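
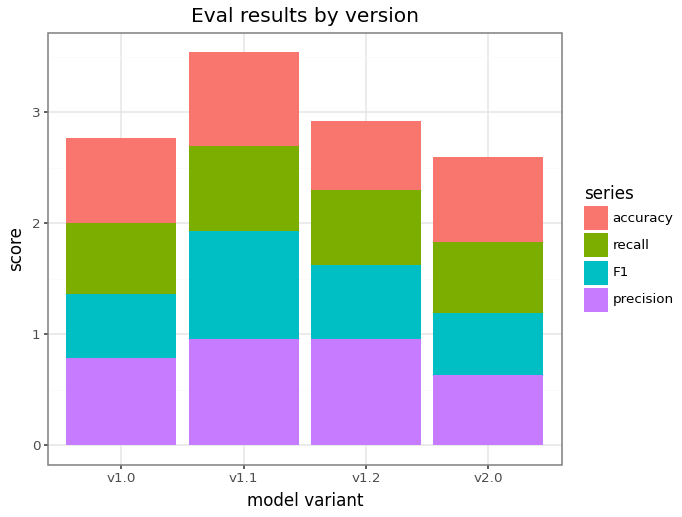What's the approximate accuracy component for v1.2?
accuracy top ≈ 3.0, bottom ≈ 2.5; segment ≈ 0.5.

≈ 0.5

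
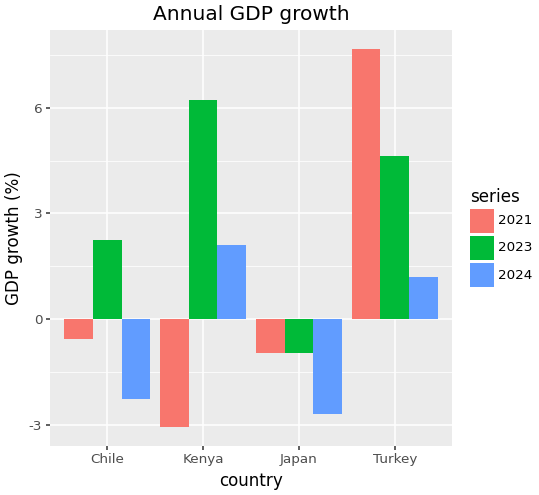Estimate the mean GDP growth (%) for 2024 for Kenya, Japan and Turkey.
≈ 0

(2 + -3 + 1) / 3 ≈ 0.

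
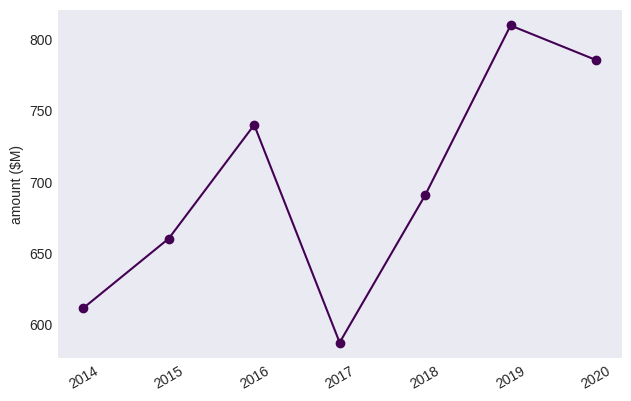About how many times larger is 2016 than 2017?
≈ 1.28×

2016 ≈ 740, 2017 ≈ 580; 740/580 ≈ 1.28.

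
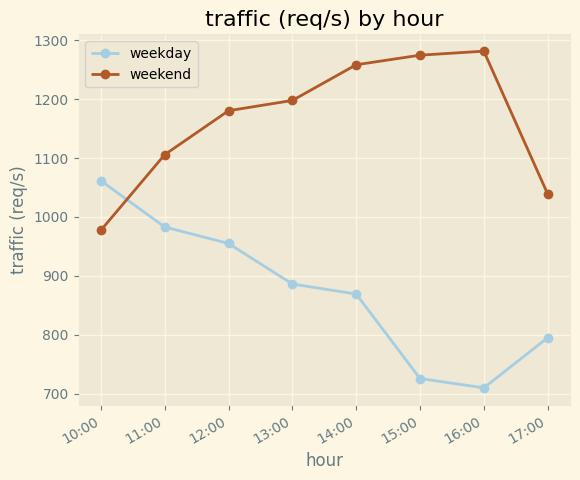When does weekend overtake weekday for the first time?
11:00

10:00: weekend ≈ 1000 vs weekday ≈ 1050 (not yet); 11:00: weekend ≈ 1100 vs weekday ≈ 1000 (first crossover).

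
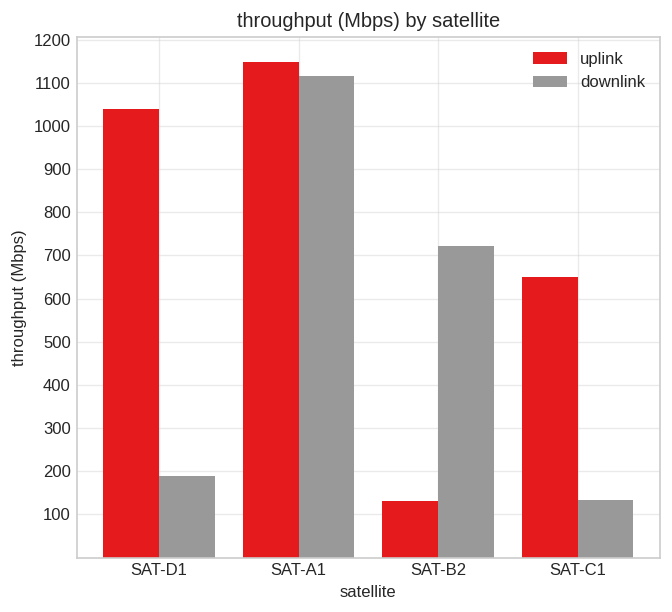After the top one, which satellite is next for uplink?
Top 3 for uplink: SAT-A1 ≈ 1100, SAT-D1 ≈ 1000, SAT-C1 ≈ 700.

SAT-D1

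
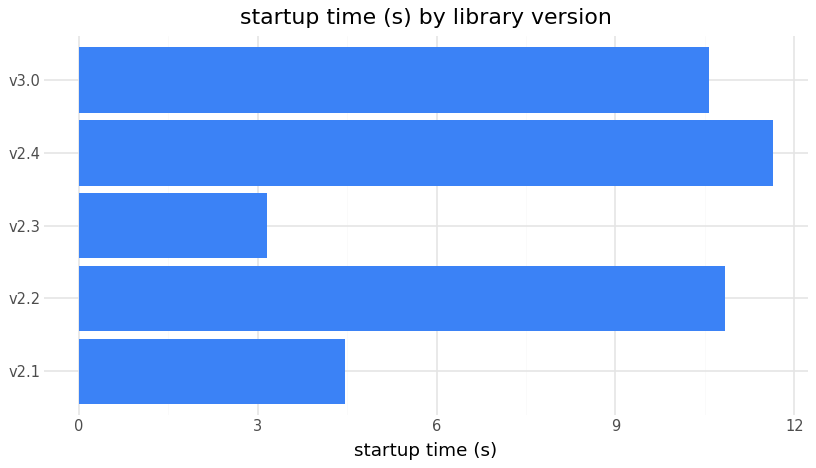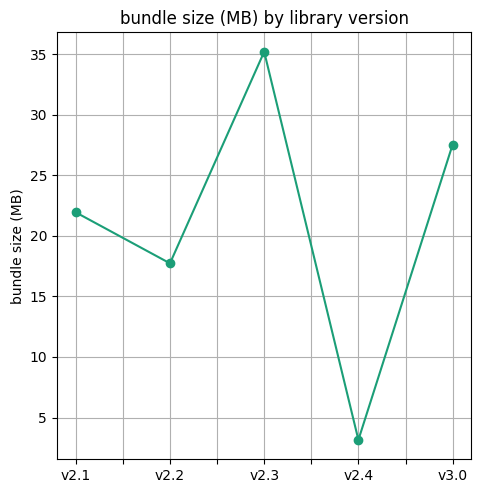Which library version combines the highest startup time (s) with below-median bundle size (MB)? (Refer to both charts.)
v2.4

Chart 2 median bundle size (MB) ≈ 20; below-median library versions: v2.2, v2.4. Among those, v2.4 has the highest startup time (s) (≈ 12).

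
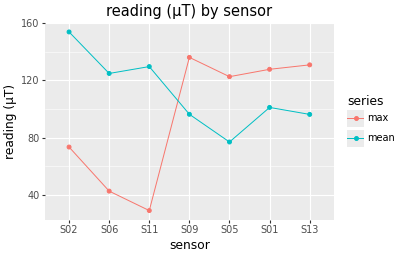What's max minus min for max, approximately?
Max S09 ≈ 140, min S11 ≈ 20; range ≈ 120.

≈ 120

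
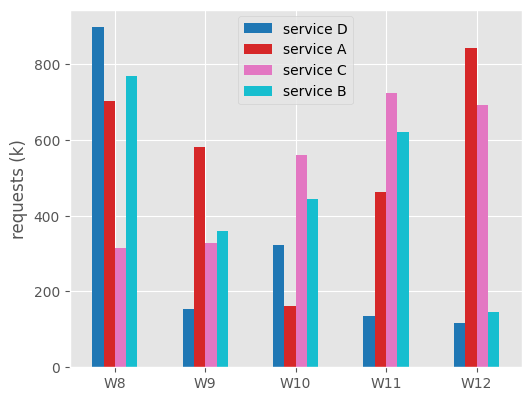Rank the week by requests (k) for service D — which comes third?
W9

Top 4 for service D: W8 ≈ 900, W10 ≈ 300, W9 ≈ 200, W11 ≈ 100.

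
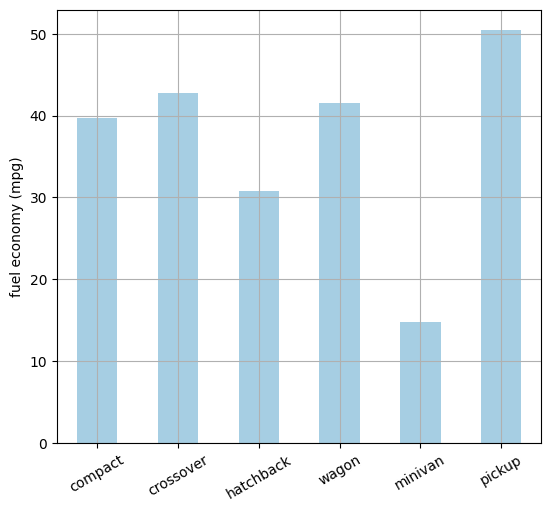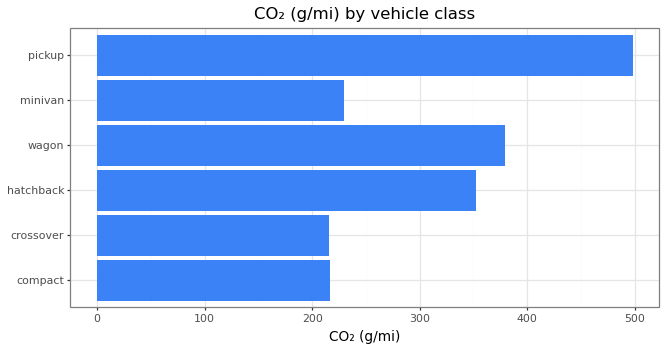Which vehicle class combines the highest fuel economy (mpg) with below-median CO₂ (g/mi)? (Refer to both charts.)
crossover

Chart 2 median CO₂ (g/mi) ≈ 300; below-median vehicle classes: compact, crossover, minivan. Among those, crossover has the highest fuel economy (mpg) (≈ 45).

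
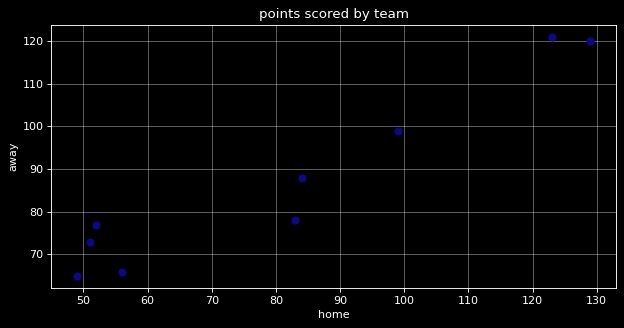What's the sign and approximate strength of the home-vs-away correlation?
positive, strong

Points are positively correlated; strong (|r| ≈ 1.0).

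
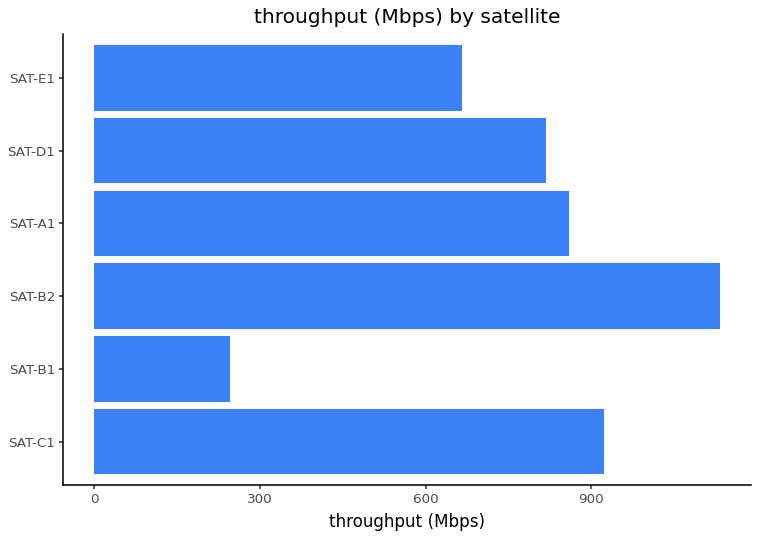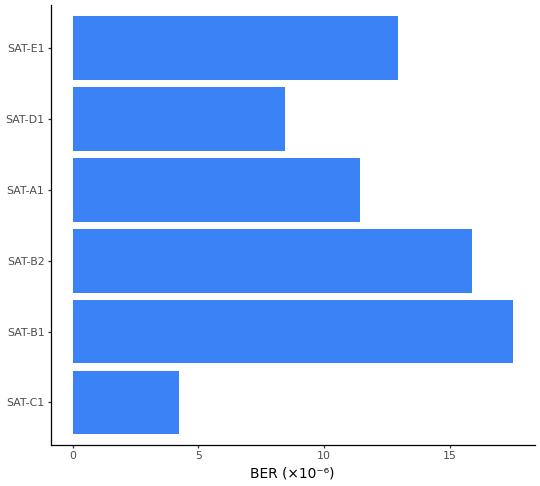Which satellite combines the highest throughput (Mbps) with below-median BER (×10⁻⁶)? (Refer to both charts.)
Chart 2 median BER (×10⁻⁶) ≈ 12; below-median satellites: SAT-C1, SAT-A1, SAT-D1. Among those, SAT-C1 has the highest throughput (Mbps) (≈ 1000).

SAT-C1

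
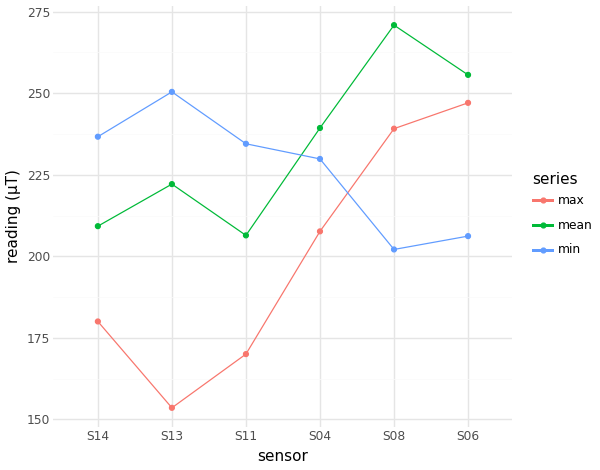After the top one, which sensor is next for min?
Top 3 for min: S13 ≈ 250, S14 ≈ 240, S11 ≈ 230.

S14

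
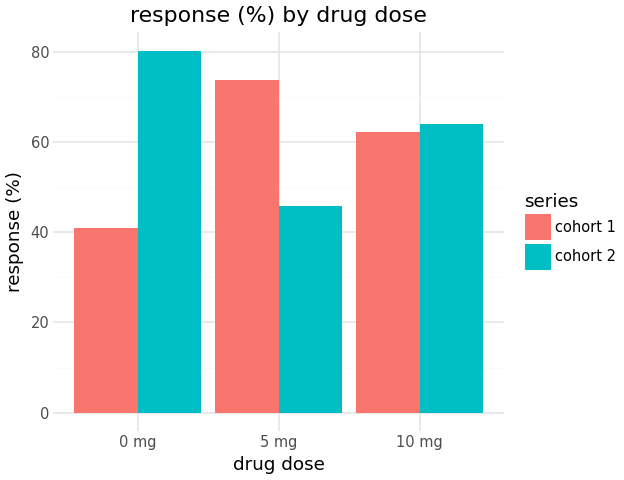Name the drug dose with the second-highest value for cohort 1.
10 mg

Top 3 for cohort 1: 5 mg ≈ 70, 10 mg ≈ 60, 0 mg ≈ 40.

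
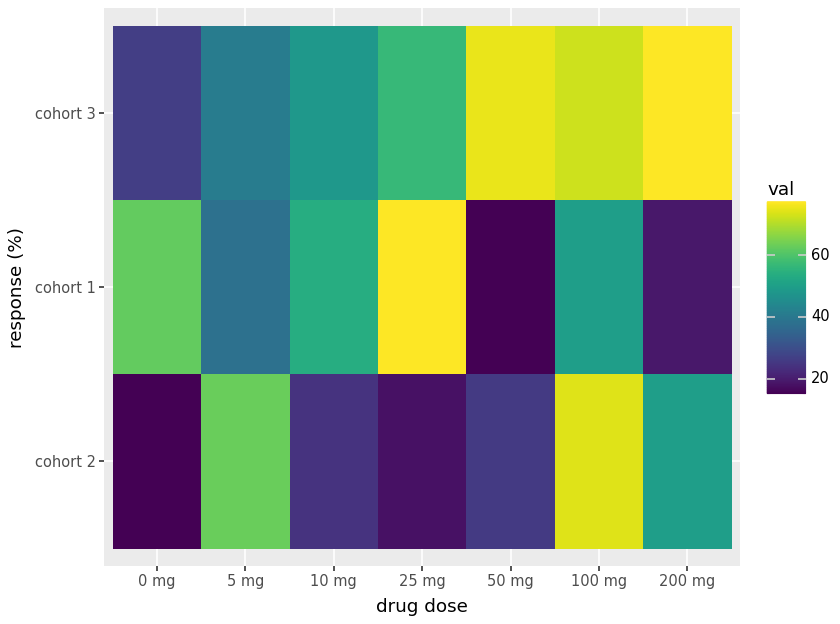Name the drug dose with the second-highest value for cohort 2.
Top 3 for cohort 2: 100 mg ≈ 70, 5 mg ≈ 60, 200 mg ≈ 50.

5 mg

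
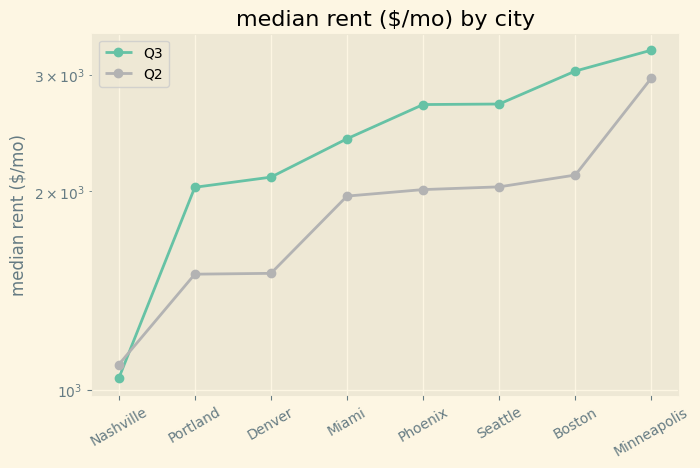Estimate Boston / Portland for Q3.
≈ 1.5×

Boston ≈ 3000, Portland ≈ 2000; 3000/2000 ≈ 1.5.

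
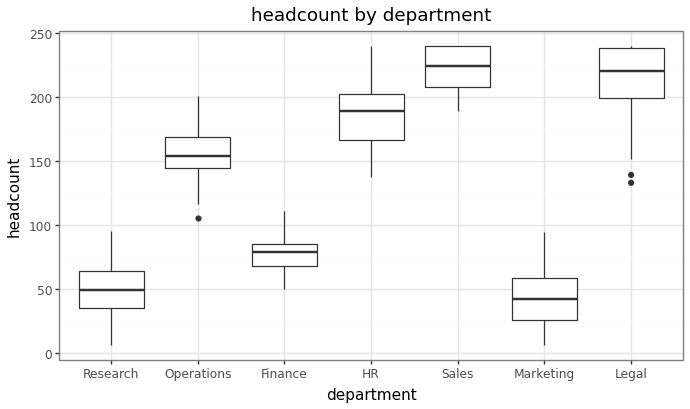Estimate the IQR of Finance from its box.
Q3 ≈ 80, Q1 ≈ 60; IQR ≈ 20.

≈ 20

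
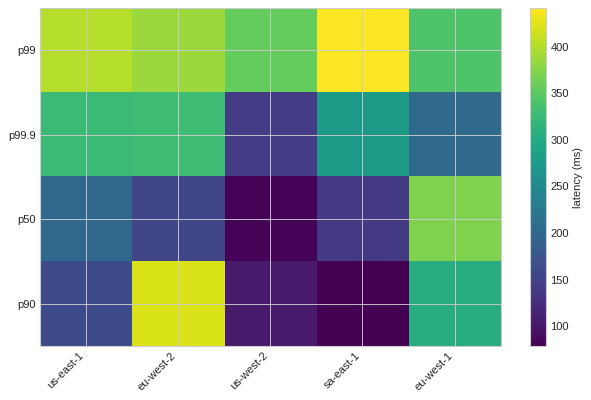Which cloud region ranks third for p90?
us-east-1

Top 4 for p90: eu-west-2 ≈ 400, eu-west-1 ≈ 300, us-east-1 ≈ 150, us-west-2 ≈ 100.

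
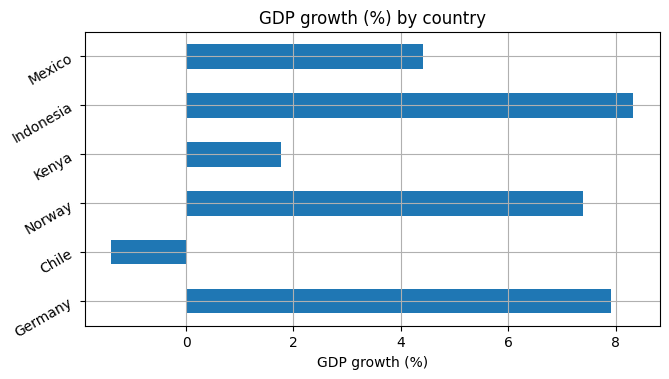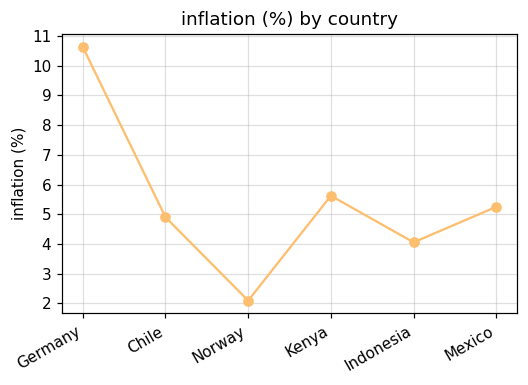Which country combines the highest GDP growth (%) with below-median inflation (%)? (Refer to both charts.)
Indonesia

Chart 2 median inflation (%) ≈ 5; below-median countries: Chile, Norway, Indonesia. Among those, Indonesia has the highest GDP growth (%) (≈ 8).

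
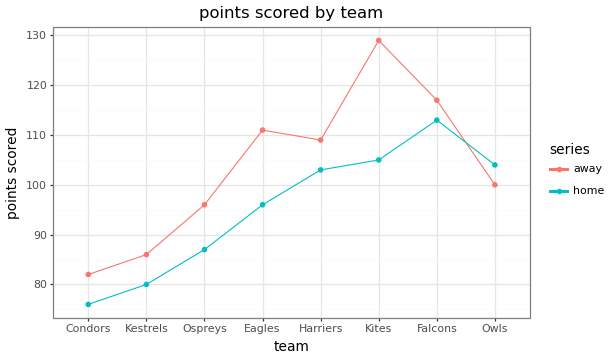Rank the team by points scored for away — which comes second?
Top 3 for away: Kites ≈ 130, Falcons ≈ 115, Eagles ≈ 110.

Falcons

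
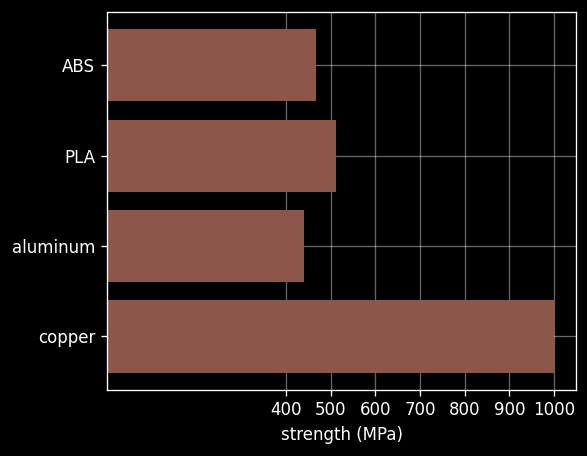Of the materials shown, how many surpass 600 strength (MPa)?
Above 600: copper.

1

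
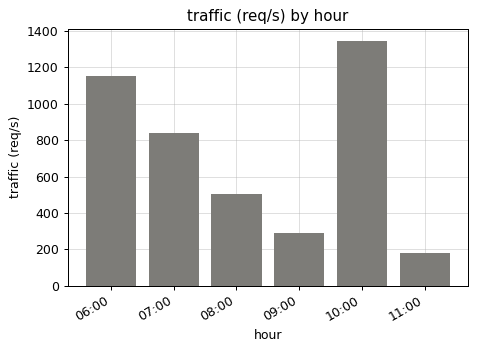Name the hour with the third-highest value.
07:00

Top 4: 10:00 ≈ 1400, 06:00 ≈ 1200, 07:00 ≈ 800, 08:00 ≈ 600.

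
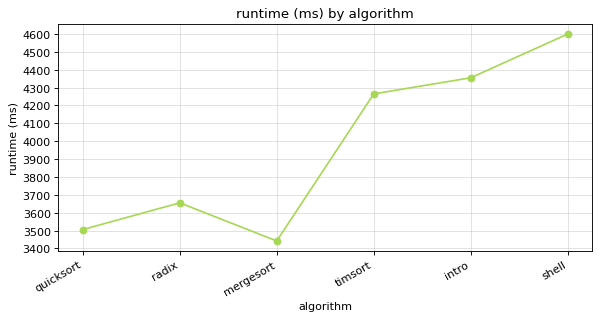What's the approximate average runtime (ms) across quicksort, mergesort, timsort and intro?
(3500 + 3400 + 4300 + 4400) / 4 ≈ 3900.

≈ 3900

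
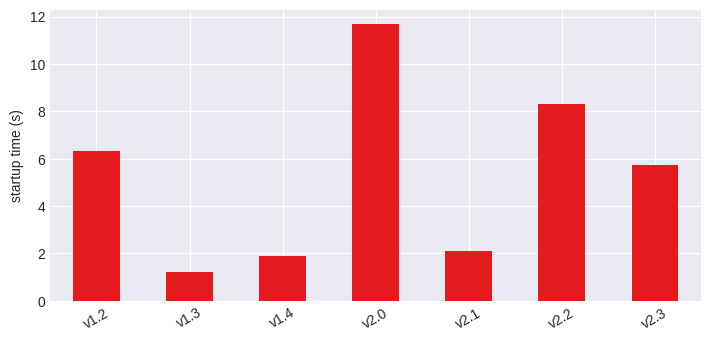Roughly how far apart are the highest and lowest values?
≈ 11

Max v2.0 ≈ 12, min v1.3 ≈ 1; range ≈ 11.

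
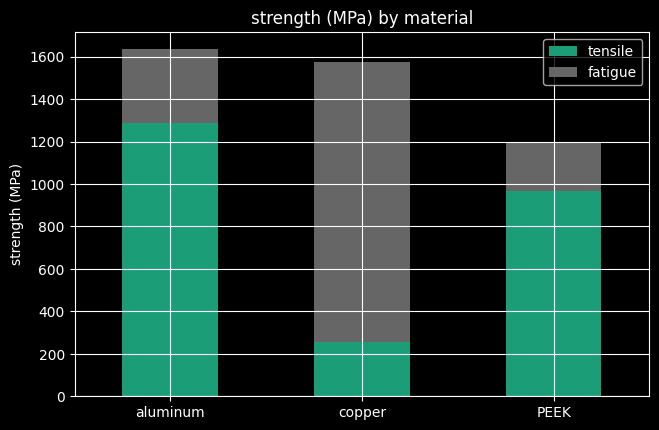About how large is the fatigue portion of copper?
≈ 1400

fatigue top ≈ 1600, bottom ≈ 200; segment ≈ 1400.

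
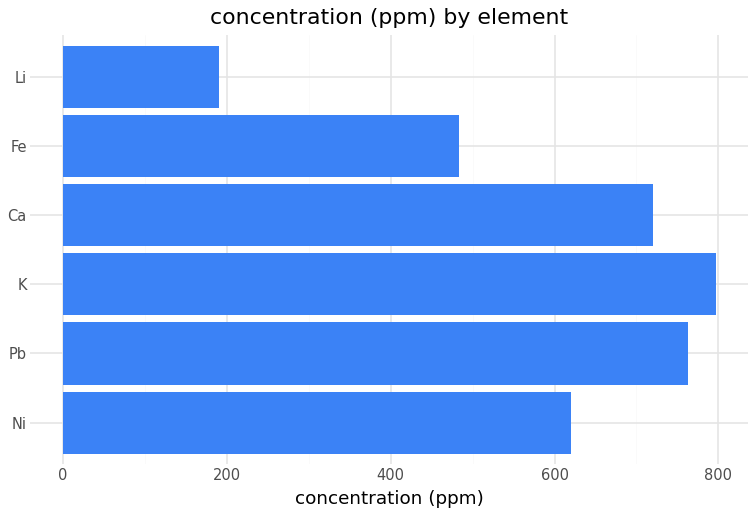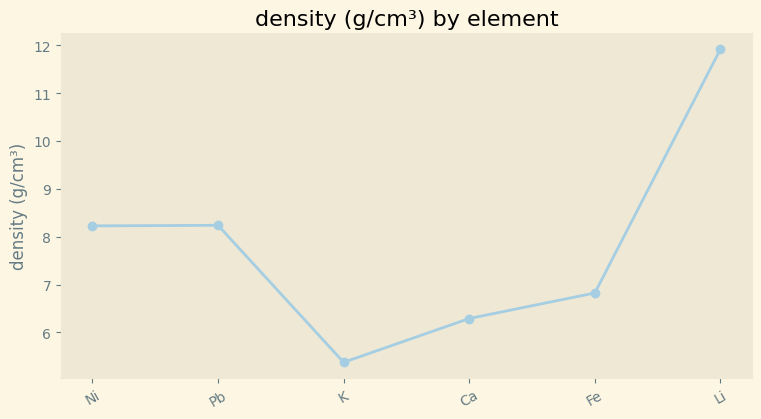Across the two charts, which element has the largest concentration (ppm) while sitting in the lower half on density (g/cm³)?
Chart 2 median density (g/cm³) ≈ 8; below-median elements: K, Ca, Fe. Among those, K has the highest concentration (ppm) (≈ 800).

K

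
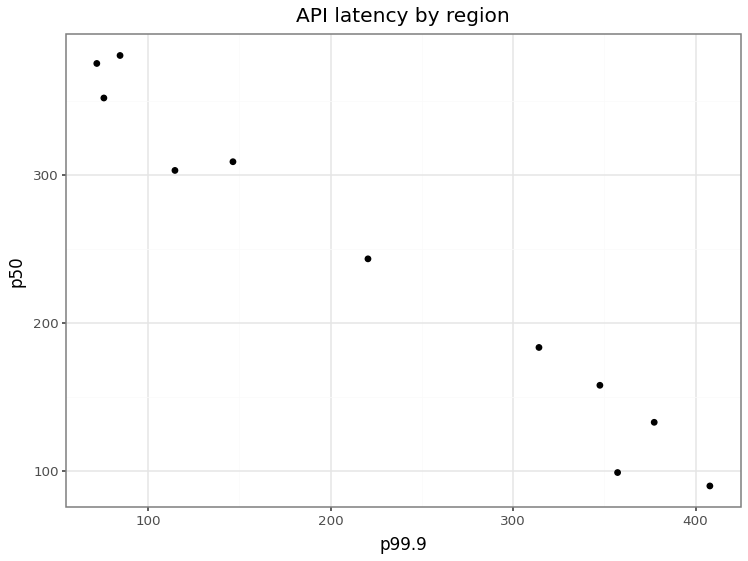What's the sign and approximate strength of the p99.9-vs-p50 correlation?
negative, strong

Points are negatively correlated; strong (|r| ≈ 1.0).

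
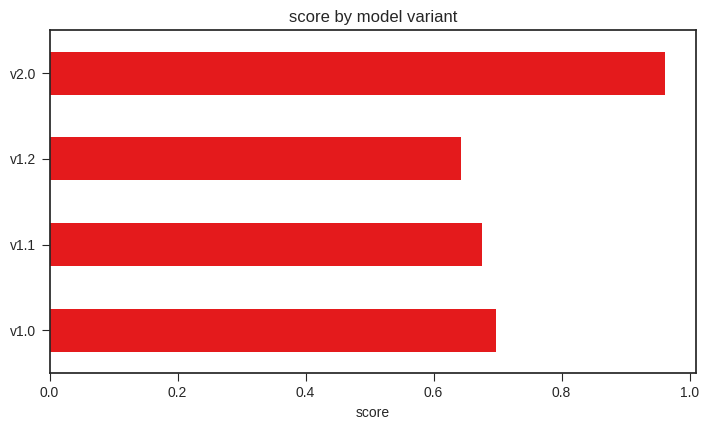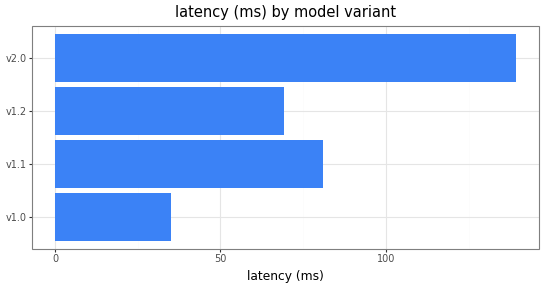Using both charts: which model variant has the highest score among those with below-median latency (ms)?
v1.0

Chart 2 median latency (ms) ≈ 80; below-median model variants: v1.0, v1.2. Among those, v1.0 has the highest score (≈ 0.7).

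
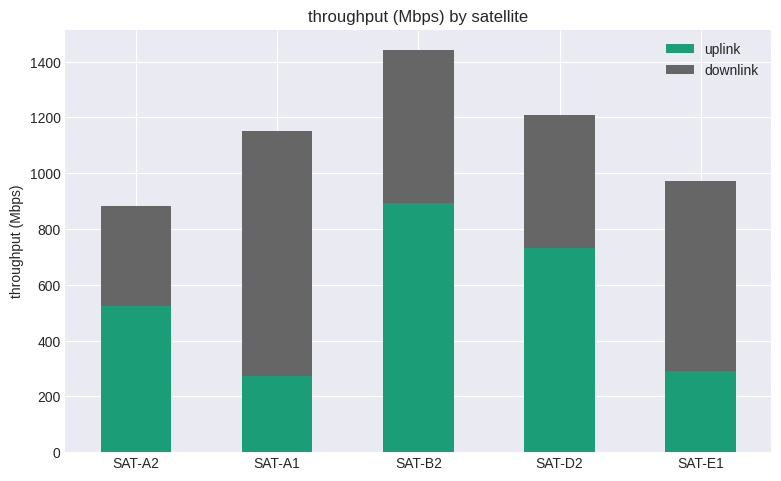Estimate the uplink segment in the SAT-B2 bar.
≈ 800

uplink top ≈ 800, bottom ≈ 0; segment ≈ 800.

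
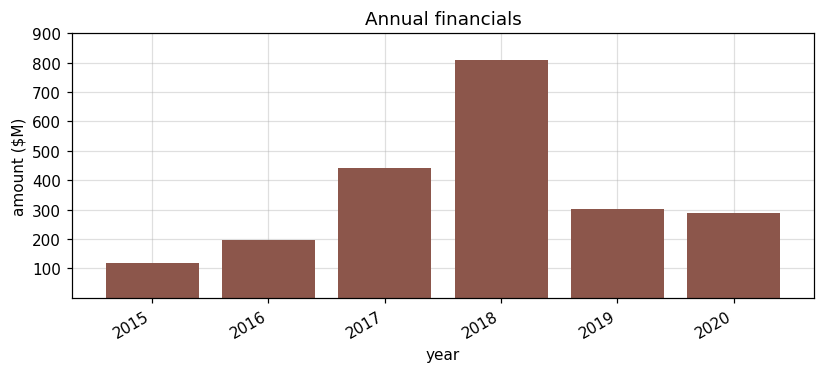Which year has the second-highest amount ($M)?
2017

Top 3: 2018 ≈ 800, 2017 ≈ 400, 2019 ≈ 300.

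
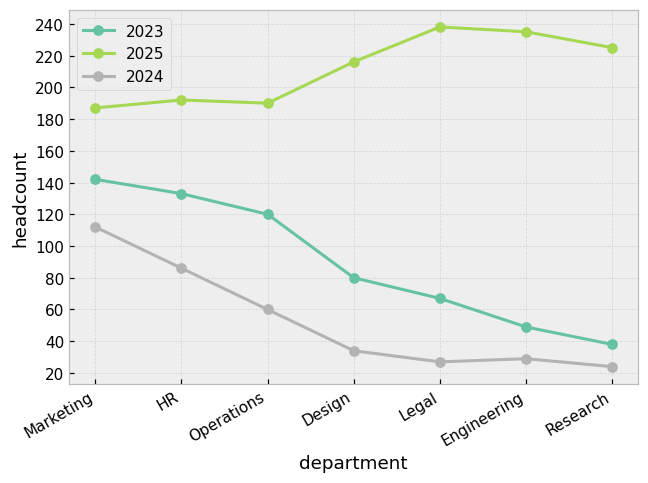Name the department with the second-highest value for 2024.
HR

Top 3 for 2024: Marketing ≈ 120, HR ≈ 80, Operations ≈ 60.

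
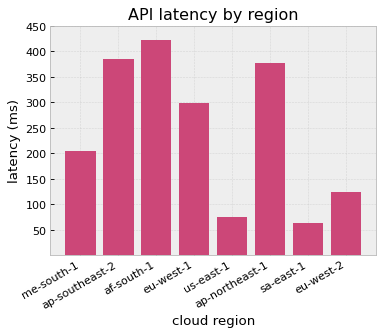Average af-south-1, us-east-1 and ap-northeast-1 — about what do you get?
≈ 283

(400 + 50 + 400) / 3 ≈ 283.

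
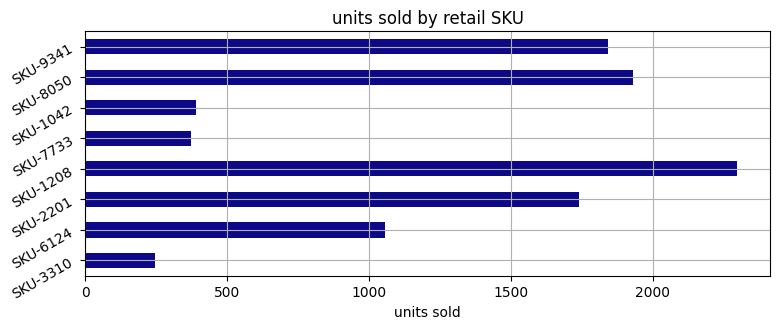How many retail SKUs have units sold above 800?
5

Above 800: SKU-6124, SKU-2201, SKU-1208, SKU-8050, SKU-9341.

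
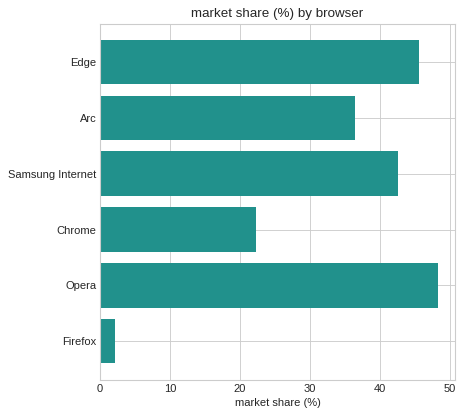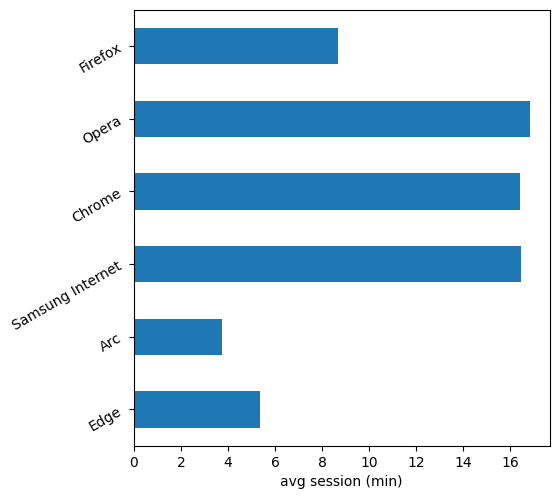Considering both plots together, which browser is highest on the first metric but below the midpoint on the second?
Chart 2 median avg session (min) ≈ 12; below-median browsers: Edge, Arc, Firefox. Among those, Edge has the highest market share (%) (≈ 45).

Edge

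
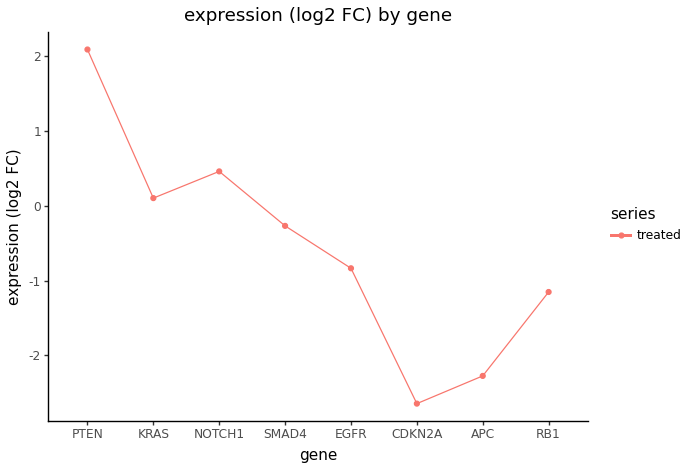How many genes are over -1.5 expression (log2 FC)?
Above -1.5: PTEN, KRAS, NOTCH1, SMAD4, EGFR, RB1.

6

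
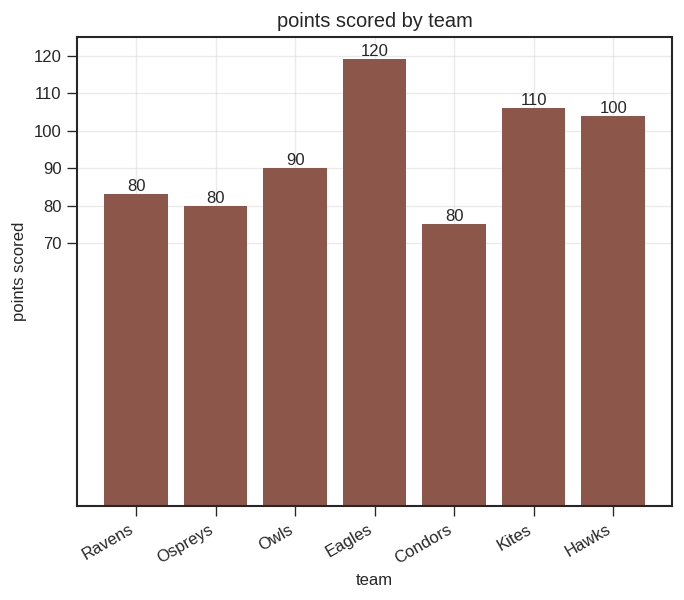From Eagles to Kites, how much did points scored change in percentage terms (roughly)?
Eagles ≈ 120, Kites ≈ 110; (110 − 120) / 120 ≈ -8.3%.

≈ -8.3%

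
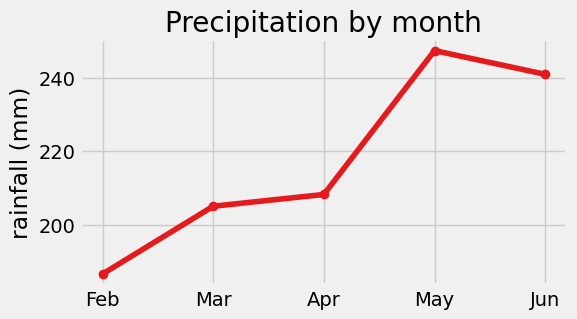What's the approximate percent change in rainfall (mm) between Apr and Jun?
≈ +14.3%

Apr ≈ 210, Jun ≈ 240; (240 − 210) / 210 ≈ +14.3%.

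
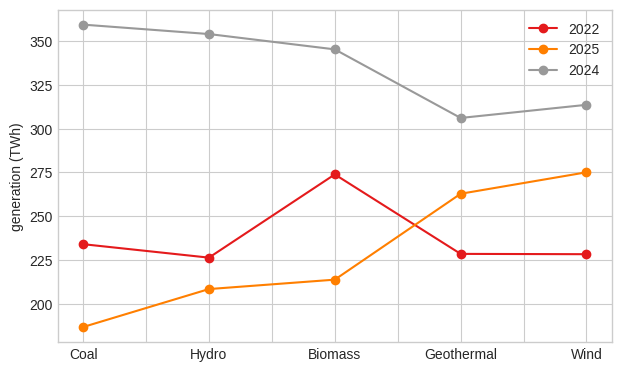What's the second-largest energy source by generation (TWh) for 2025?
Top 3 for 2025: Wind ≈ 280, Geothermal ≈ 260, Biomass ≈ 220.

Geothermal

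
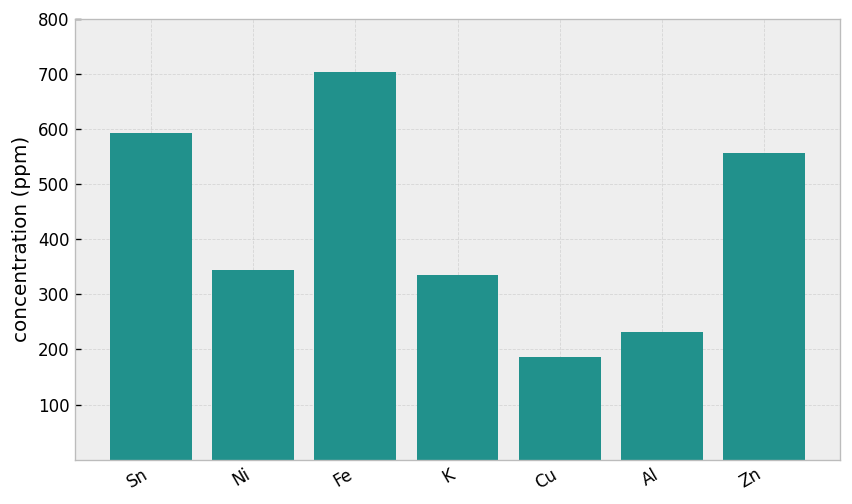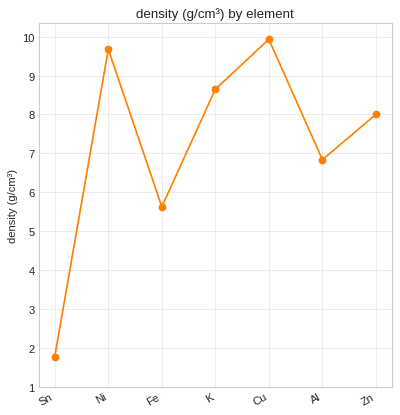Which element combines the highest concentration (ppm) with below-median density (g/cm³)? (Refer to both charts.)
Chart 2 median density (g/cm³) ≈ 8; below-median elements: Sn, Fe, Al. Among those, Fe has the highest concentration (ppm) (≈ 700).

Fe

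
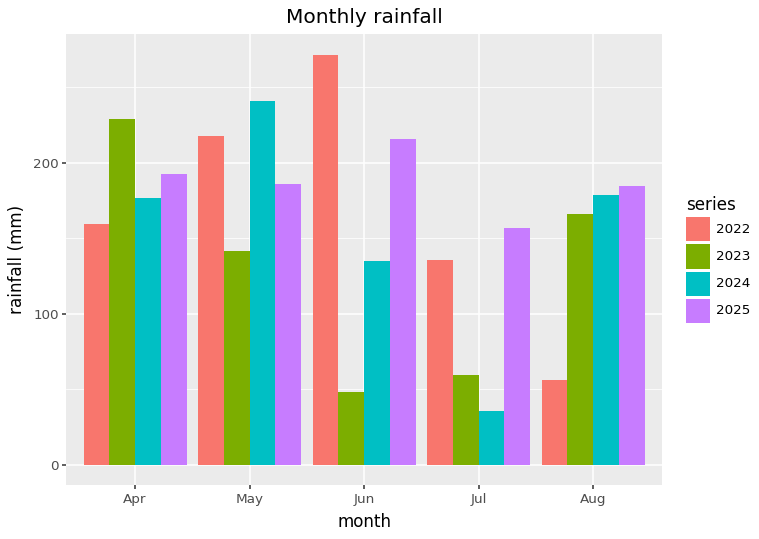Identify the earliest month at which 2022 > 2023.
Apr: 2022 ≈ 150 vs 2023 ≈ 225 (not yet); May: 2022 ≈ 225 vs 2023 ≈ 150 (first crossover).

May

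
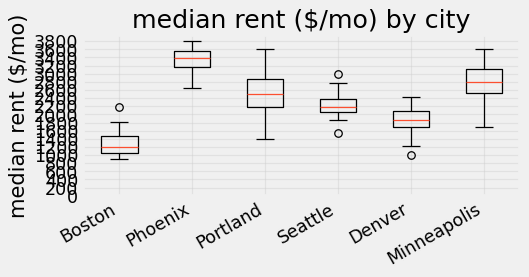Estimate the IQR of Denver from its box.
Q3 ≈ 2000, Q1 ≈ 1600; IQR ≈ 400.

≈ 400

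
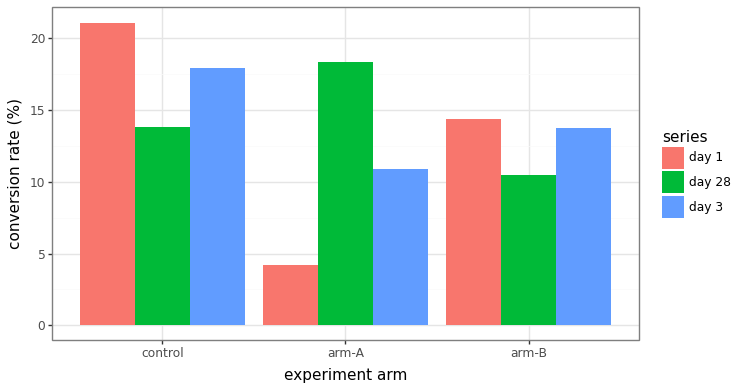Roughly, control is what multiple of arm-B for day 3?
≈ 1.29×

control ≈ 18, arm-B ≈ 14; 18/14 ≈ 1.29.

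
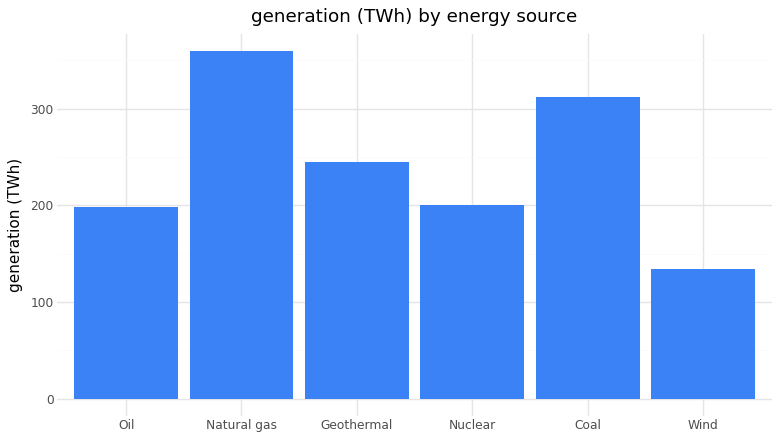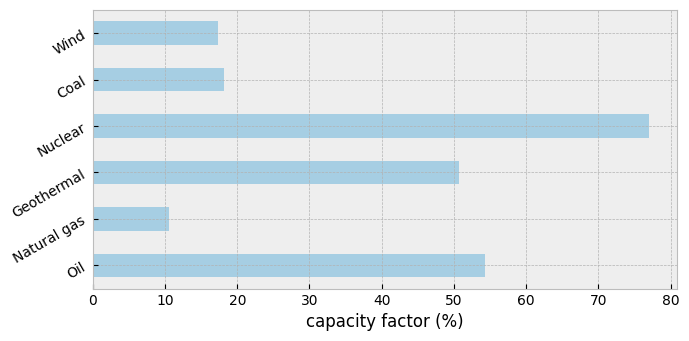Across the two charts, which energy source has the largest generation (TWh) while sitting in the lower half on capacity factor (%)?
Chart 2 median capacity factor (%) ≈ 30; below-median energy sources: Natural gas, Coal, Wind. Among those, Natural gas has the highest generation (TWh) (≈ 350).

Natural gas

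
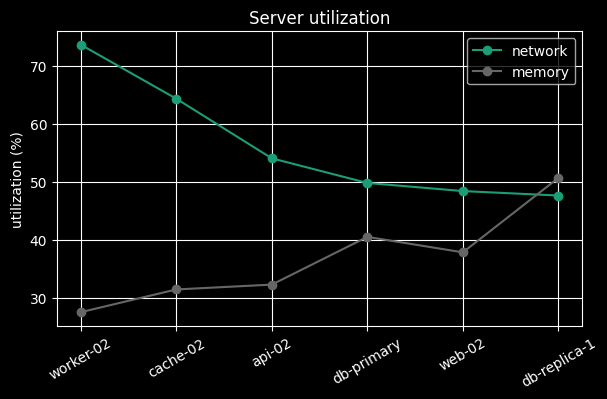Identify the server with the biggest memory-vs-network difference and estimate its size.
worker-02, ≈ 50 %

worker-02: memory ≈ 25, network ≈ 75 → gap ≈ 50. Next-largest (cache-02) is only ≈ 35.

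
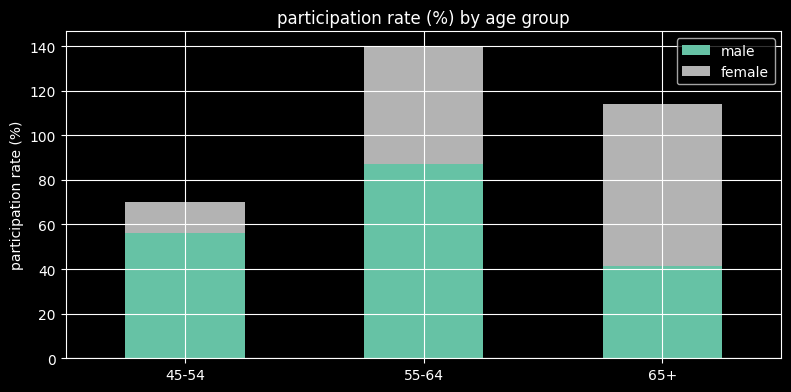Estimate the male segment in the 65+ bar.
male top ≈ 40, bottom ≈ 0; segment ≈ 40.

≈ 40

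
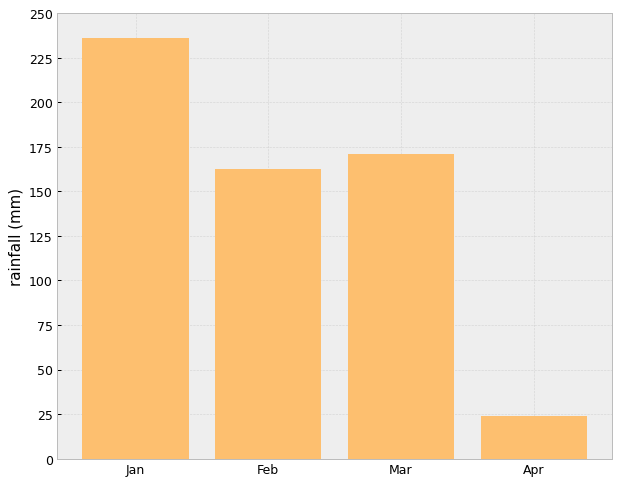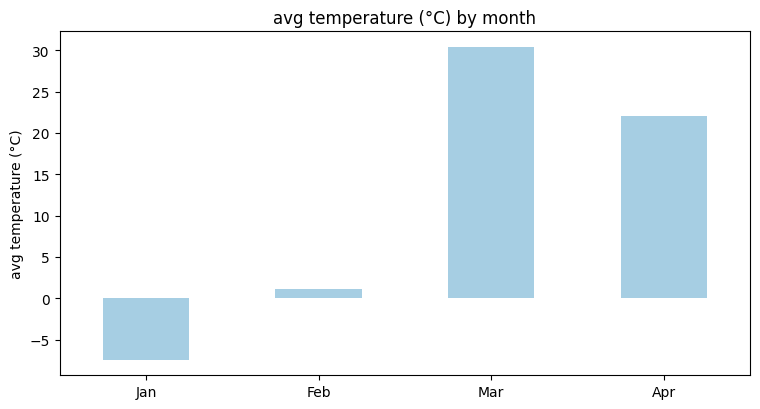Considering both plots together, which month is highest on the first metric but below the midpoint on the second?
Chart 2 median avg temperature (°C) ≈ 10; below-median months: Jan, Feb. Among those, Jan has the highest rainfall (mm) (≈ 225).

Jan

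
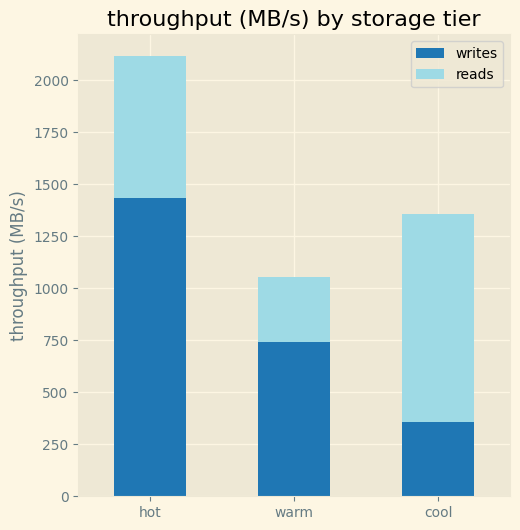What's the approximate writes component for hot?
writes top ≈ 1400, bottom ≈ 0; segment ≈ 1400.

≈ 1400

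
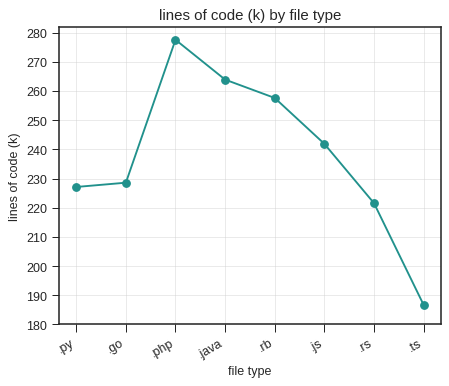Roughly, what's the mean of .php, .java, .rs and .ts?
(280 + 260 + 220 + 190) / 4 ≈ 238.

≈ 238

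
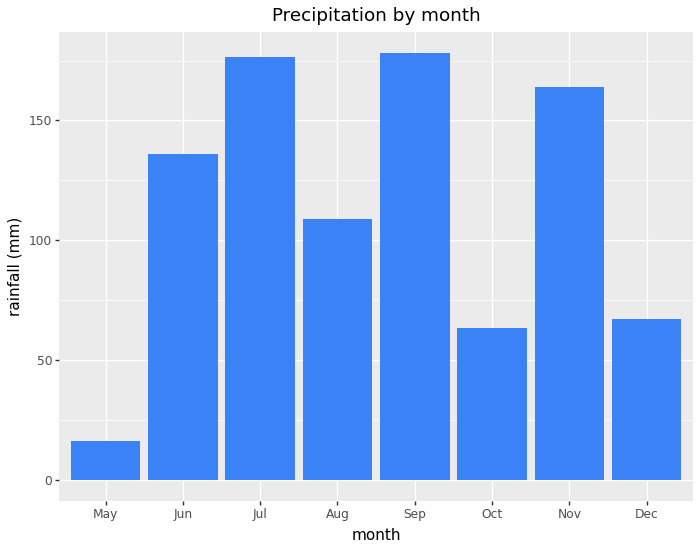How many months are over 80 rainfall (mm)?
Above 80: Jun, Jul, Aug, Sep, Nov.

5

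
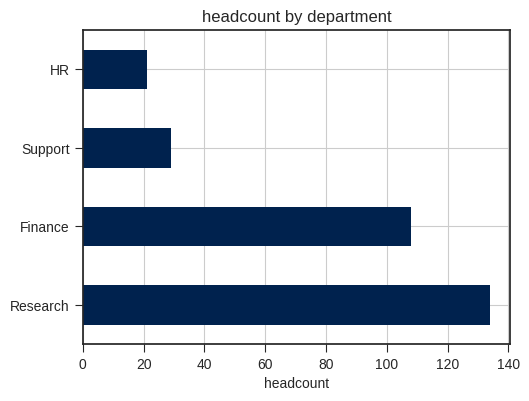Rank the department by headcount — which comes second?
Top 3: Research ≈ 140, Finance ≈ 100, Support ≈ 20.

Finance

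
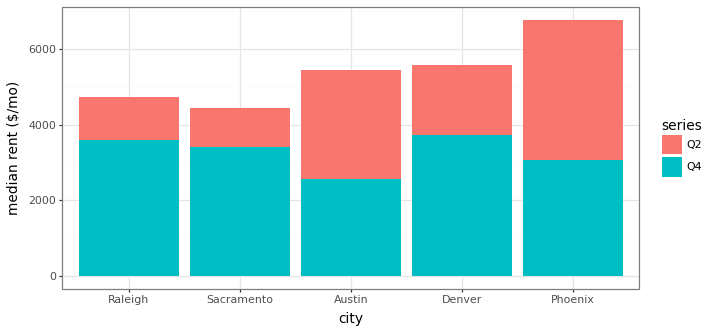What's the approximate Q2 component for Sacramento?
≈ 1000

Q2 top ≈ 4000, bottom ≈ 3000; segment ≈ 1000.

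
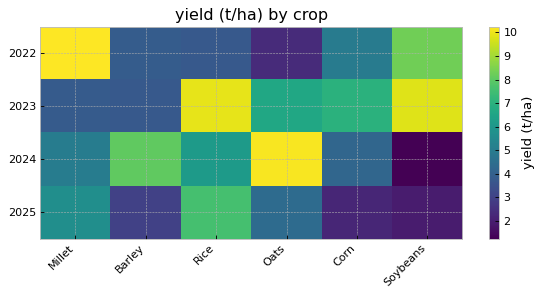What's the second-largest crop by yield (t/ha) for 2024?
Top 3 for 2024: Oats ≈ 10, Barley ≈ 8, Rice ≈ 6.

Barley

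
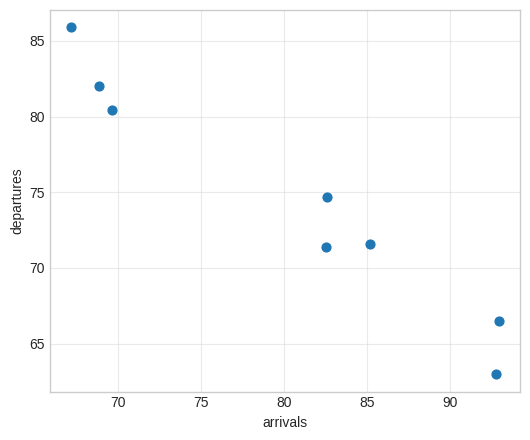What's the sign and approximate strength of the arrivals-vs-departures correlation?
Points are negatively correlated; strong (|r| ≈ 1.0).

negative, strong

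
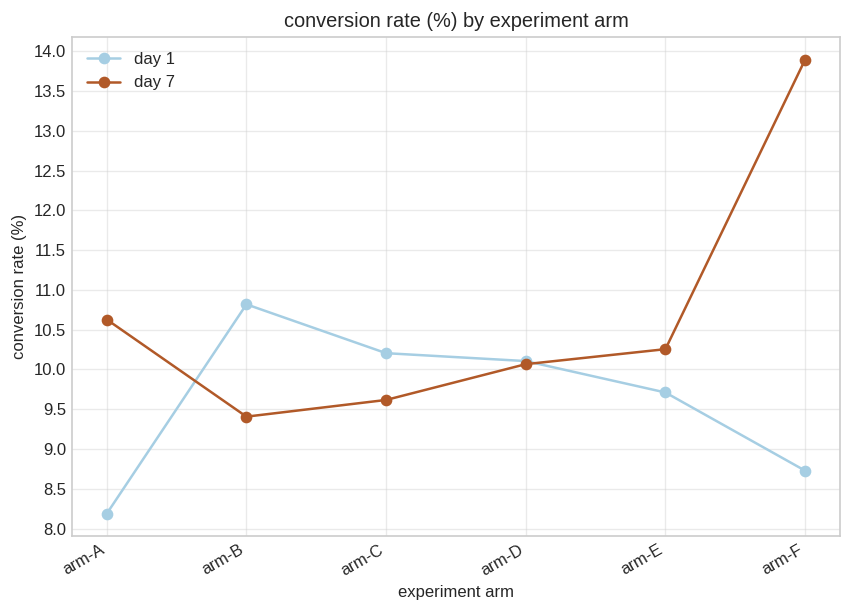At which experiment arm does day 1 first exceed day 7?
arm-A: day 1 ≈ 8.0 vs day 7 ≈ 10.5 (not yet); arm-B: day 1 ≈ 11.0 vs day 7 ≈ 9.5 (first crossover).

arm-B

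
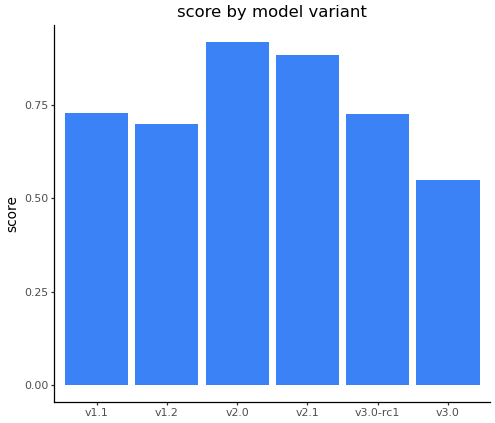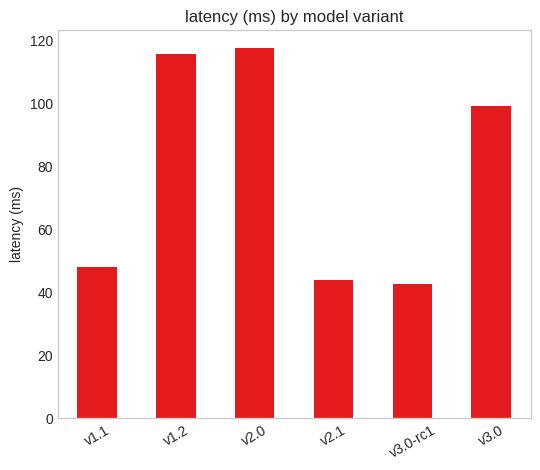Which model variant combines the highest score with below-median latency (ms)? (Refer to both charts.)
v2.1

Chart 2 median latency (ms) ≈ 80; below-median model variants: v1.1, v2.1, v3.0-rc1. Among those, v2.1 has the highest score (≈ 0.9).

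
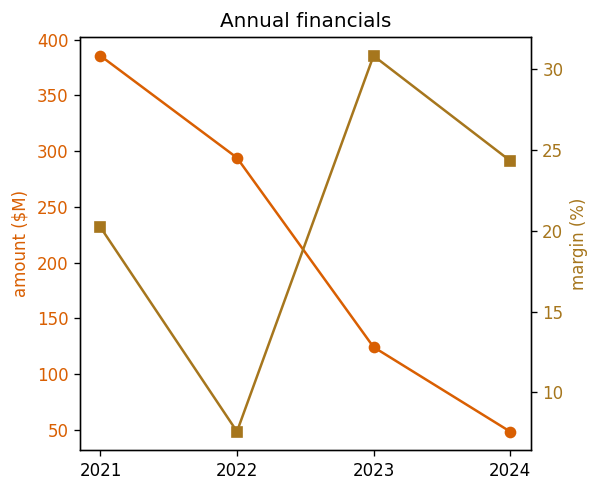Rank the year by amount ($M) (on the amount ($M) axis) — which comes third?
2023

Top 4 (on the amount ($M) axis): 2021 ≈ 400, 2022 ≈ 300, 2023 ≈ 100, 2024 ≈ 50.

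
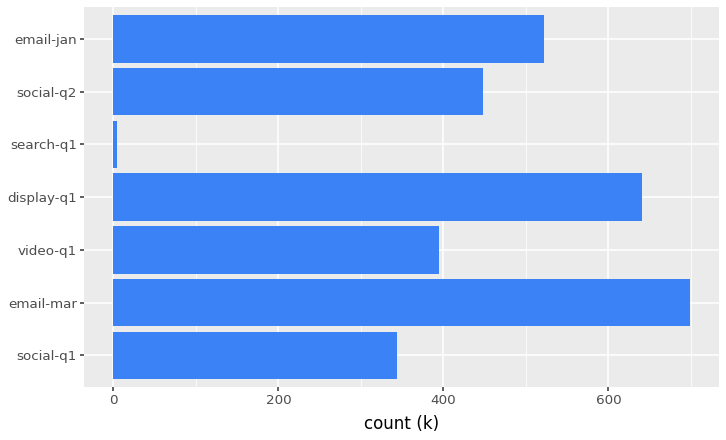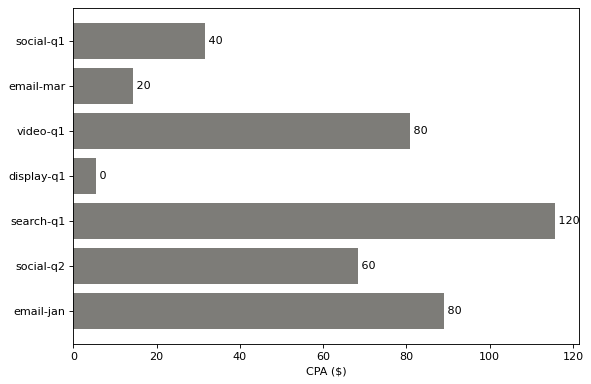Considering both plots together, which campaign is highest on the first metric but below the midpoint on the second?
email-mar

Chart 2 median CPA ($) ≈ 60; below-median campaigns: social-q1, email-mar, display-q1. Among those, email-mar has the highest count (k) (≈ 700).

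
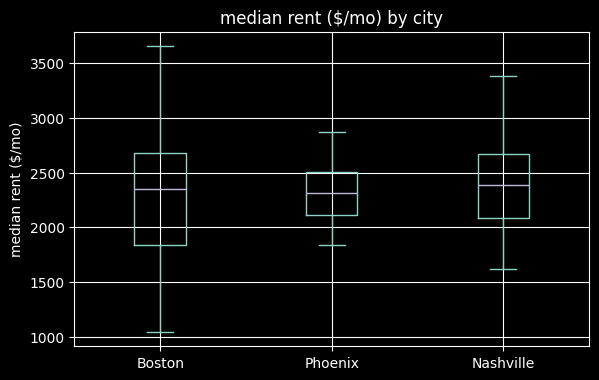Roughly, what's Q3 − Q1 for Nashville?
Q3 ≈ 2660, Q1 ≈ 2080; IQR ≈ 580.

≈ 580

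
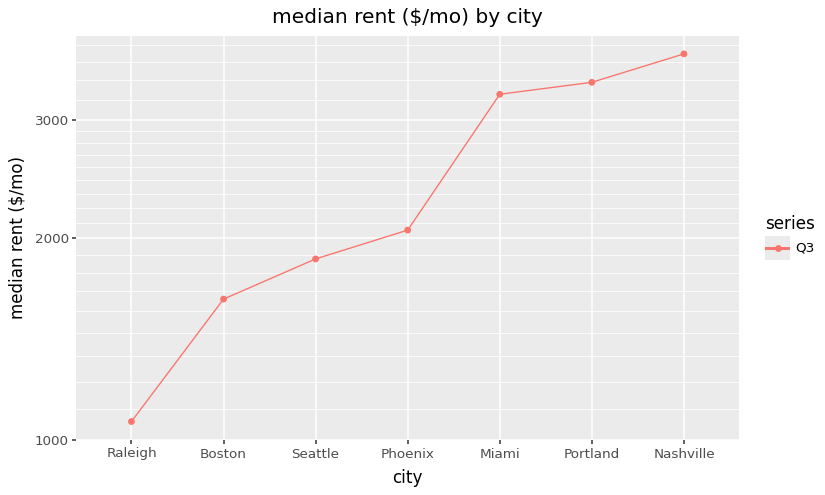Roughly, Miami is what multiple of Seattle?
≈ 1.75×

Miami ≈ 3500, Seattle ≈ 2000; 3500/2000 ≈ 1.75.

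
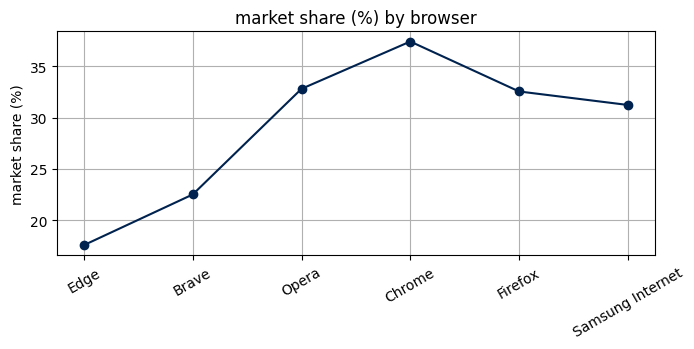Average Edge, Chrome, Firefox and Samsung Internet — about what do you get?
≈ 30

(18 + 38 + 32 + 32) / 4 ≈ 30.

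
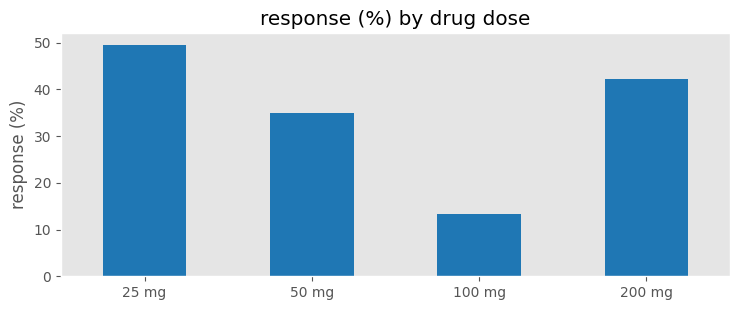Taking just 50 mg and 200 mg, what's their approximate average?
≈ 38

(35 + 40) / 2 ≈ 38.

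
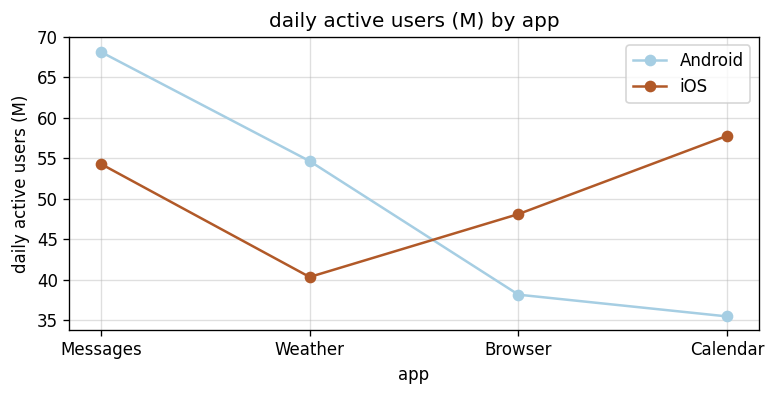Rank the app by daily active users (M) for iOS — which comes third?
Browser

Top 4 for iOS: Calendar ≈ 60, Messages ≈ 55, Browser ≈ 50, Weather ≈ 40.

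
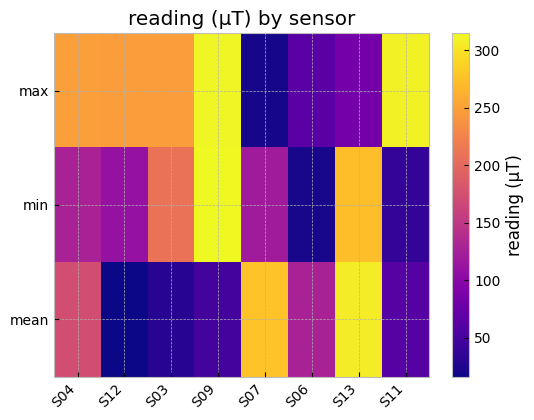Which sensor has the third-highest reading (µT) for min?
Top 4 for min: S09 ≈ 325, S13 ≈ 275, S03 ≈ 200, S04 ≈ 125.

S03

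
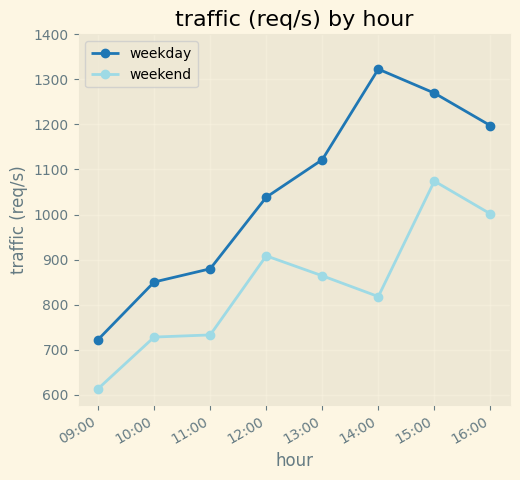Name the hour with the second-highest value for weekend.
Top 3 for weekend: 15:00 ≈ 1100, 16:00 ≈ 1000, 12:00 ≈ 900.

16:00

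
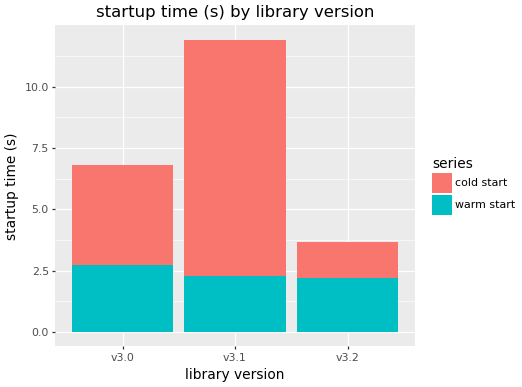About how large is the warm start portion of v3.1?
warm start top ≈ 2, bottom ≈ 0; segment ≈ 2.

≈ 2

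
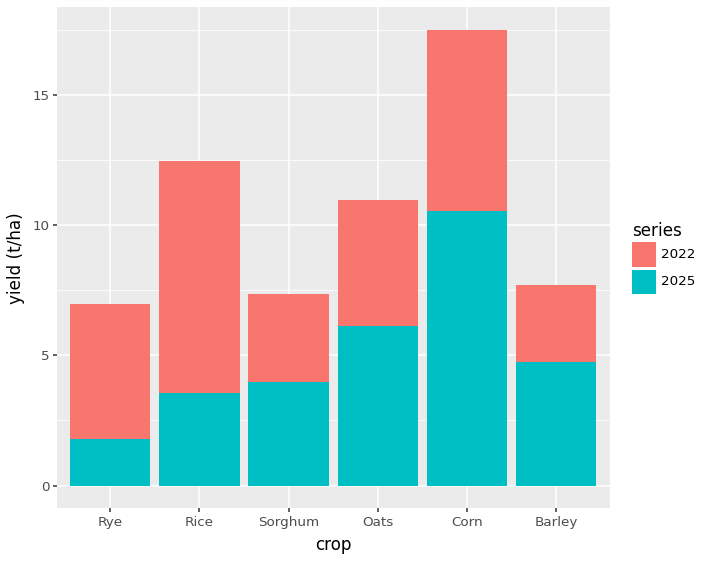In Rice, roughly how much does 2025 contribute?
≈ 4

2025 top ≈ 4, bottom ≈ 0; segment ≈ 4.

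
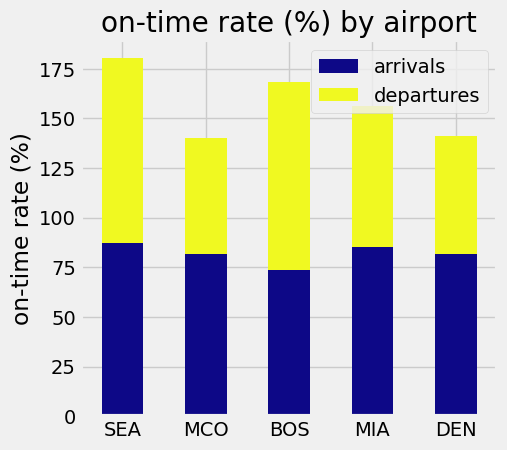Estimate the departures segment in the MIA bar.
departures top ≈ 160, bottom ≈ 80; segment ≈ 80.

≈ 80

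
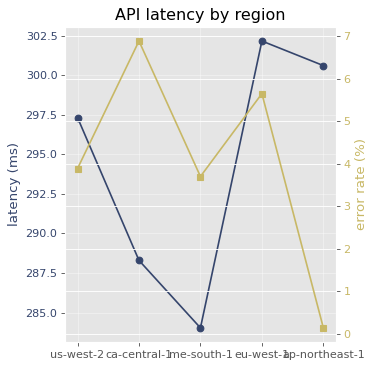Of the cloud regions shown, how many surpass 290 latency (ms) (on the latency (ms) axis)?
3

Above 290: us-west-2, eu-west-1, ap-northeast-1.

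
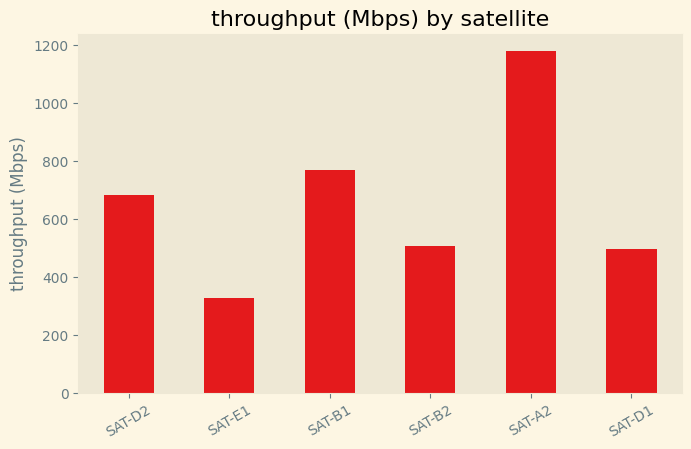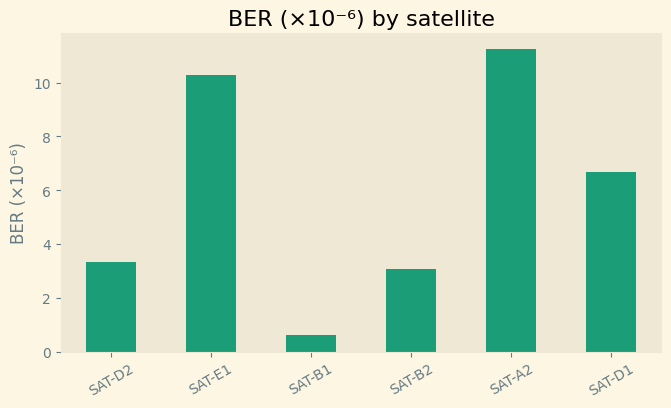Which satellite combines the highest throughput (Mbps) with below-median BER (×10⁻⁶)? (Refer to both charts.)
Chart 2 median BER (×10⁻⁶) ≈ 6; below-median satellites: SAT-D2, SAT-B1, SAT-B2. Among those, SAT-B1 has the highest throughput (Mbps) (≈ 800).

SAT-B1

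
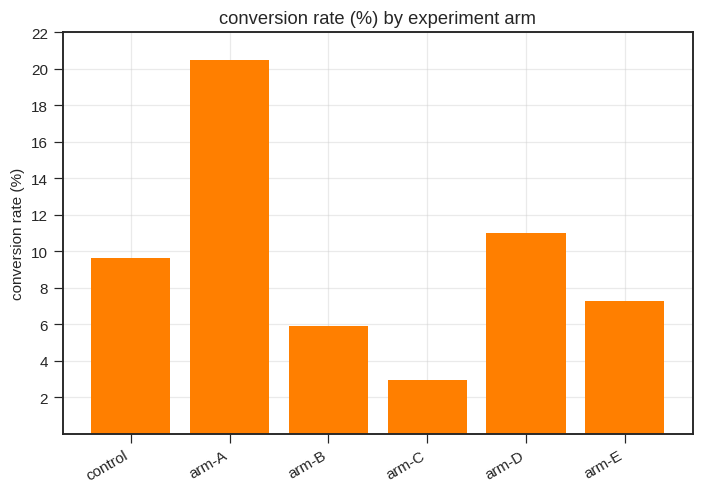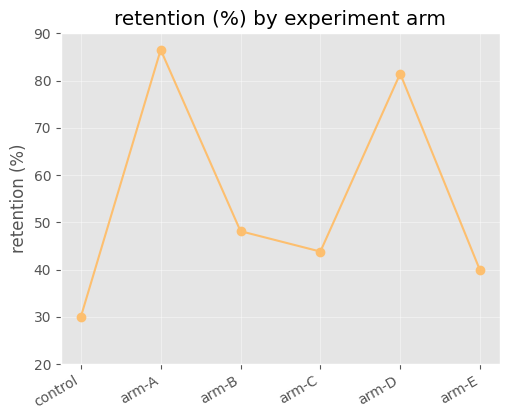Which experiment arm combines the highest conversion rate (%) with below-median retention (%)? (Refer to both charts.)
Chart 2 median retention (%) ≈ 50; below-median experiment arms: control, arm-C, arm-E. Among those, control has the highest conversion rate (%) (≈ 10).

control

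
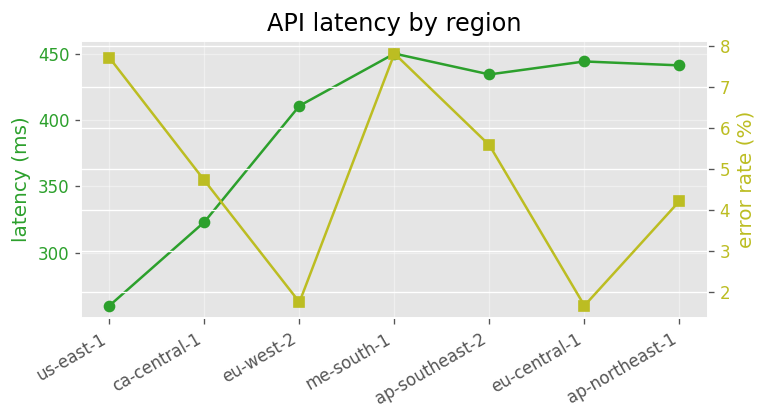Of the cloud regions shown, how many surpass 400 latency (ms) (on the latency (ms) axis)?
5

Above 400: eu-west-2, me-south-1, ap-southeast-2, eu-central-1, ap-northeast-1.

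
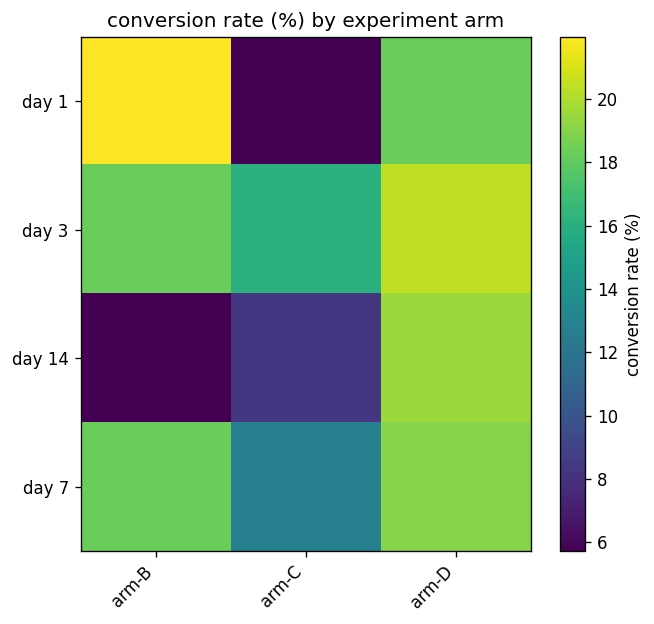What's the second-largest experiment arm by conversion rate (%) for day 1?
Top 3 for day 1: arm-B ≈ 22, arm-D ≈ 18, arm-C ≈ 6.

arm-D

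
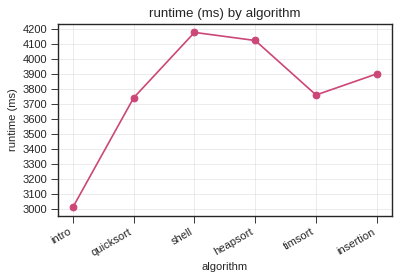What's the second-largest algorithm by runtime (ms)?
heapsort

Top 3: shell ≈ 4200, heapsort ≈ 4100, insertion ≈ 3900.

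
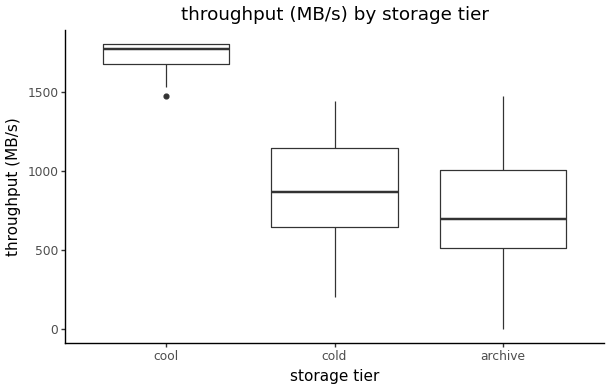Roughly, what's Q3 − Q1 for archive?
Q3 ≈ 1000, Q1 ≈ 500; IQR ≈ 500.

≈ 500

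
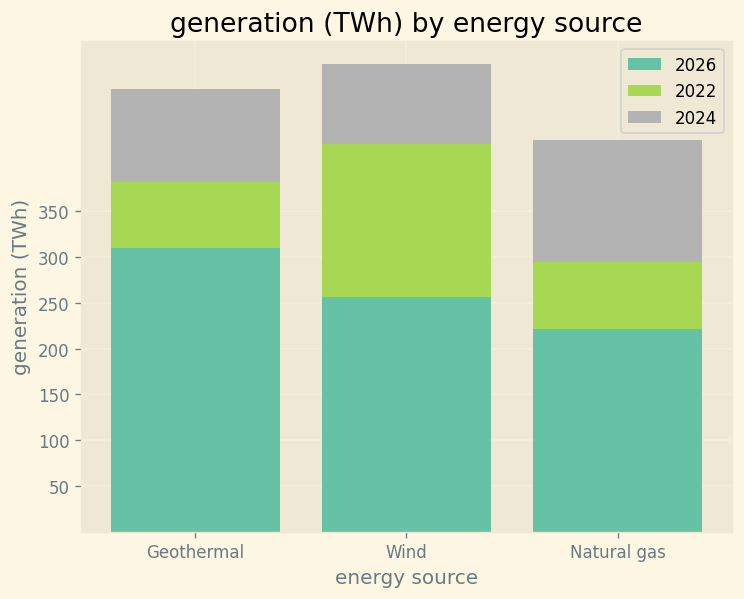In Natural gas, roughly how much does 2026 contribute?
2026 top ≈ 200, bottom ≈ 0; segment ≈ 200.

≈ 200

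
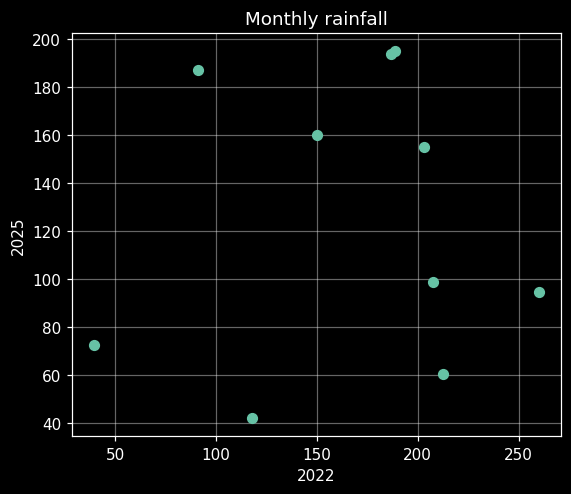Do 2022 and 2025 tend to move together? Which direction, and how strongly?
no clear correlation

Points are roughly uncorrelated; weak (|r| ≈ 0.1).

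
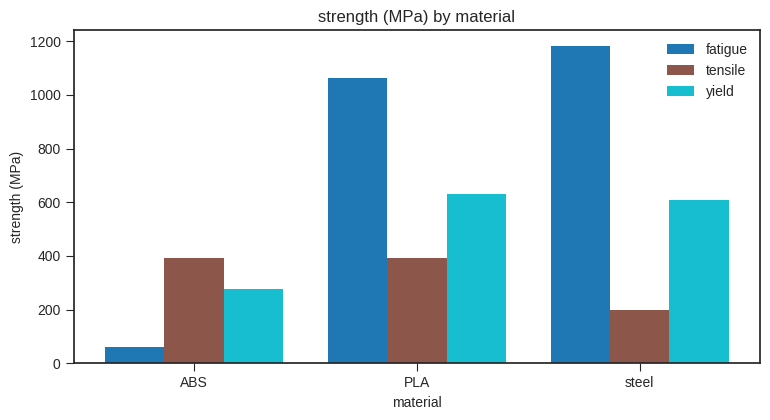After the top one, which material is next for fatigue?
PLA

Top 3 for fatigue: steel ≈ 1200, PLA ≈ 1100, ABS ≈ 100.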